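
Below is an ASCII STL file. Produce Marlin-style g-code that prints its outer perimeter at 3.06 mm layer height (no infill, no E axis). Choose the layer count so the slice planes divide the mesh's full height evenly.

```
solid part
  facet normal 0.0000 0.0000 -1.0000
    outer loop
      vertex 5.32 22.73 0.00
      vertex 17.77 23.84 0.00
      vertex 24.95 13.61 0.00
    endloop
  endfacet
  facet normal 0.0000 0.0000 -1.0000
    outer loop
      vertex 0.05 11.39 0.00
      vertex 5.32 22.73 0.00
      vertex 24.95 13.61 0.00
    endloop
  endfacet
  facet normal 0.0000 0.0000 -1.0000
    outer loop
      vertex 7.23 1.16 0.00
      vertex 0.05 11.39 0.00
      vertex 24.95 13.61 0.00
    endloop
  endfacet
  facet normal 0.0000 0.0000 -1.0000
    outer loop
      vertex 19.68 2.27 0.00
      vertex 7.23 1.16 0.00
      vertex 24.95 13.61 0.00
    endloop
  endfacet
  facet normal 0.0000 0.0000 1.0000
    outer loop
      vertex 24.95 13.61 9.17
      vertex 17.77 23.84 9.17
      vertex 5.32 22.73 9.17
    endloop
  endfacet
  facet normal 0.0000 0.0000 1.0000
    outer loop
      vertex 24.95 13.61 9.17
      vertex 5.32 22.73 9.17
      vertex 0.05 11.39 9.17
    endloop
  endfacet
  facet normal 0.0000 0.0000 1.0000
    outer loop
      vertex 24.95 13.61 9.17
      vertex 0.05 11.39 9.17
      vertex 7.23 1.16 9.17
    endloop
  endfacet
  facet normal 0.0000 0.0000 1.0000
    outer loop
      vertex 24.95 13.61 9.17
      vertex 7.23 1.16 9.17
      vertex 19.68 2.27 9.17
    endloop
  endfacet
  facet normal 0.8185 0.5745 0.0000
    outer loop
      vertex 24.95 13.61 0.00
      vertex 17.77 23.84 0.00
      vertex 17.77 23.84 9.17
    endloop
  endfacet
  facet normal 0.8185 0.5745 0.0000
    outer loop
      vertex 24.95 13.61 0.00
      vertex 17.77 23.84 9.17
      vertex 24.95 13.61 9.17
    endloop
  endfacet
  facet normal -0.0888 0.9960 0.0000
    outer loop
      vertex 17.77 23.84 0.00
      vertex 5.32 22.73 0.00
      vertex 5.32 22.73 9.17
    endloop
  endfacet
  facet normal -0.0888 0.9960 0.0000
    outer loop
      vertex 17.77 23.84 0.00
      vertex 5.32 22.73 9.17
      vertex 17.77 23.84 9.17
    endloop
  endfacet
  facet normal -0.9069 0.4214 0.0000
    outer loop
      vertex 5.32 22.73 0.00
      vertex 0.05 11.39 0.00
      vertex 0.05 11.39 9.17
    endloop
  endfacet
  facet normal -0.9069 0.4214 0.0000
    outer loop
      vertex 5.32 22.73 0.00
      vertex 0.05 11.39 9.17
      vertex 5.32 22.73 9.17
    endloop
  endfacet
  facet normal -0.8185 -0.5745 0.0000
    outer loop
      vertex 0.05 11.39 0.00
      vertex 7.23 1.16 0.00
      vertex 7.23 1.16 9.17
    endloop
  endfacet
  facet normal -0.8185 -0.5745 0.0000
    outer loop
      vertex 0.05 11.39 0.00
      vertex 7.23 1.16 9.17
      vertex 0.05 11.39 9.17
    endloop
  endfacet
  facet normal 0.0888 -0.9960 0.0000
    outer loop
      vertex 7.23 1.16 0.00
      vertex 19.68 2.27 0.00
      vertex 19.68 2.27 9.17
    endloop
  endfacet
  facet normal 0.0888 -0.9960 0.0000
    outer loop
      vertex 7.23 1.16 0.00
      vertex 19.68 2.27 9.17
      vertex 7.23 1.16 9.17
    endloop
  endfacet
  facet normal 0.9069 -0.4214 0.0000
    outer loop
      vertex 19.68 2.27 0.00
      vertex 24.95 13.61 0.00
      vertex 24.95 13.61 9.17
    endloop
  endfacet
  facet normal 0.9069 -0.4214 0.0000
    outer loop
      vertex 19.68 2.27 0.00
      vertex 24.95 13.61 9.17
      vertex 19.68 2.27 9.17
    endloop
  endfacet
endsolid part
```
; perimeter-only toolpath
G21 ; units = mm
G90 ; absolute positioning
G28 ; home
; layer 1
G0 Z3.06
G0 X24.95 Y13.61
G1 X17.77 Y23.84
G1 X5.32 Y22.73
G1 X0.05 Y11.39
G1 X7.23 Y1.16
G1 X19.68 Y2.27
G1 X24.95 Y13.61
; layer 2
G0 Z6.11
G0 X24.95 Y13.61
G1 X17.77 Y23.84
G1 X5.32 Y22.73
G1 X0.05 Y11.39
G1 X7.23 Y1.16
G1 X19.68 Y2.27
G1 X24.95 Y13.61
; layer 3
G0 Z9.17
G0 X24.95 Y13.61
G1 X17.77 Y23.84
G1 X5.32 Y22.73
G1 X0.05 Y11.39
G1 X7.23 Y1.16
G1 X19.68 Y2.27
G1 X24.95 Y13.61
M2 ; end

The solid is a regular 6-sided prism (a cylinder approximated with 6 flat sides), circumscribed radius ≈ 12.5 mm, height ≈ 9.17 mm. Slicing at Δz = 3.06 mm — 3 equal slices spanning the solid's height, so layer i sits at z = i·h/3 — gives 3 non-empty perimeters. Each is a 6-segment closed polygon; G0 lifts to the layer z and rapids to the start vertex, then G1 traces the edges.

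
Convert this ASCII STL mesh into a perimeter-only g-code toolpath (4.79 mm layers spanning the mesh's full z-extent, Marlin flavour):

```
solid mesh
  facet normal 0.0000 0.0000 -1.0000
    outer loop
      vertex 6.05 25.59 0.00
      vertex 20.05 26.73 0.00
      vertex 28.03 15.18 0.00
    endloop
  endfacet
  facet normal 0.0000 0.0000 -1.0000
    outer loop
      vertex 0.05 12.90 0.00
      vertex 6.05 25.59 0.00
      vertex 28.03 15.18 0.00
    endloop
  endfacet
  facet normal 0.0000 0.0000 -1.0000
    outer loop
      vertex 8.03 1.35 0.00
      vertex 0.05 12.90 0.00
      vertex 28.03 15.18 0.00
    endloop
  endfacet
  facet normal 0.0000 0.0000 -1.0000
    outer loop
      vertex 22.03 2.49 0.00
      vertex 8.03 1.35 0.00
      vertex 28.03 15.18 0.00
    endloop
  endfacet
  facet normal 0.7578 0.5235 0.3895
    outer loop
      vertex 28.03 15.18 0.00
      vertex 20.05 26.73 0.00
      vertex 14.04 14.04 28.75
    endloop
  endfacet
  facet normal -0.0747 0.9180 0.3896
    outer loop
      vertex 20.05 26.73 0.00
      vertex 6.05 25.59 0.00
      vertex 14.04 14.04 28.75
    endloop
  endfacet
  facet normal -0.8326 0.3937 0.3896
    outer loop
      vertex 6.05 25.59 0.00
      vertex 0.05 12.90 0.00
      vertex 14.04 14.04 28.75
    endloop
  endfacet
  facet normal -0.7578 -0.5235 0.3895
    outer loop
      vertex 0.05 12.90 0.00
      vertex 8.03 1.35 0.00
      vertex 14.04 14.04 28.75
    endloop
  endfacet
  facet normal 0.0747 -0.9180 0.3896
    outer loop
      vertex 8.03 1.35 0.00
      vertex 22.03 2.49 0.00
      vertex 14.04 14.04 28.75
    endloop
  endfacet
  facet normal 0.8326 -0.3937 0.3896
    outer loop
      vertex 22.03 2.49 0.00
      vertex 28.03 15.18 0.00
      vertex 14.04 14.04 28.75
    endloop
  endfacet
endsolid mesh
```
; perimeter-only toolpath
G21 ; units = mm
G90 ; absolute positioning
G28 ; home
; layer 1
G0 Z4.79
G0 X25.70 Y14.99
G1 X19.05 Y24.61
G1 X7.38 Y23.66
G1 X2.38 Y13.09
G1 X9.03 Y3.47
G1 X20.70 Y4.42
G1 X25.70 Y14.99
; layer 2
G0 Z9.58
G0 X23.37 Y14.80
G1 X18.05 Y22.50
G1 X8.71 Y21.74
G1 X4.71 Y13.28
G1 X10.03 Y5.58
G1 X19.37 Y6.34
G1 X23.37 Y14.80
; layer 3
G0 Z14.38
G0 X21.04 Y14.61
G1 X17.05 Y20.38
G1 X10.04 Y19.81
G1 X7.04 Y13.47
G1 X11.04 Y7.69
G1 X18.04 Y8.27
G1 X21.04 Y14.61
; layer 4
G0 Z19.17
G0 X18.70 Y14.42
G1 X16.04 Y18.27
G1 X11.38 Y17.89
G1 X9.38 Y13.66
G1 X12.04 Y9.81
G1 X16.70 Y10.19
G1 X18.70 Y14.42
; layer 5
G0 Z23.96
G0 X16.37 Y14.23
G1 X15.04 Y16.15
G1 X12.71 Y15.96
G1 X11.71 Y13.85
G1 X13.04 Y11.92
G1 X15.37 Y12.11
G1 X16.37 Y14.23
M2 ; end

The solid is a regular 6-sided pyramid, base circumscribed radius ≈ 14 mm, apex at z ≈ 28.8 mm. Slicing at Δz = 4.79 mm — 6 equal slices spanning the solid's height, so layer i sits at z = i·h/6 — gives 5 non-empty perimeters. Each is a 6-segment closed polygon; G0 lifts to the layer z and rapids to the start vertex, then G1 traces the edges. The cross-section shrinks linearly with z (the slice at the apex is degenerate and omitted).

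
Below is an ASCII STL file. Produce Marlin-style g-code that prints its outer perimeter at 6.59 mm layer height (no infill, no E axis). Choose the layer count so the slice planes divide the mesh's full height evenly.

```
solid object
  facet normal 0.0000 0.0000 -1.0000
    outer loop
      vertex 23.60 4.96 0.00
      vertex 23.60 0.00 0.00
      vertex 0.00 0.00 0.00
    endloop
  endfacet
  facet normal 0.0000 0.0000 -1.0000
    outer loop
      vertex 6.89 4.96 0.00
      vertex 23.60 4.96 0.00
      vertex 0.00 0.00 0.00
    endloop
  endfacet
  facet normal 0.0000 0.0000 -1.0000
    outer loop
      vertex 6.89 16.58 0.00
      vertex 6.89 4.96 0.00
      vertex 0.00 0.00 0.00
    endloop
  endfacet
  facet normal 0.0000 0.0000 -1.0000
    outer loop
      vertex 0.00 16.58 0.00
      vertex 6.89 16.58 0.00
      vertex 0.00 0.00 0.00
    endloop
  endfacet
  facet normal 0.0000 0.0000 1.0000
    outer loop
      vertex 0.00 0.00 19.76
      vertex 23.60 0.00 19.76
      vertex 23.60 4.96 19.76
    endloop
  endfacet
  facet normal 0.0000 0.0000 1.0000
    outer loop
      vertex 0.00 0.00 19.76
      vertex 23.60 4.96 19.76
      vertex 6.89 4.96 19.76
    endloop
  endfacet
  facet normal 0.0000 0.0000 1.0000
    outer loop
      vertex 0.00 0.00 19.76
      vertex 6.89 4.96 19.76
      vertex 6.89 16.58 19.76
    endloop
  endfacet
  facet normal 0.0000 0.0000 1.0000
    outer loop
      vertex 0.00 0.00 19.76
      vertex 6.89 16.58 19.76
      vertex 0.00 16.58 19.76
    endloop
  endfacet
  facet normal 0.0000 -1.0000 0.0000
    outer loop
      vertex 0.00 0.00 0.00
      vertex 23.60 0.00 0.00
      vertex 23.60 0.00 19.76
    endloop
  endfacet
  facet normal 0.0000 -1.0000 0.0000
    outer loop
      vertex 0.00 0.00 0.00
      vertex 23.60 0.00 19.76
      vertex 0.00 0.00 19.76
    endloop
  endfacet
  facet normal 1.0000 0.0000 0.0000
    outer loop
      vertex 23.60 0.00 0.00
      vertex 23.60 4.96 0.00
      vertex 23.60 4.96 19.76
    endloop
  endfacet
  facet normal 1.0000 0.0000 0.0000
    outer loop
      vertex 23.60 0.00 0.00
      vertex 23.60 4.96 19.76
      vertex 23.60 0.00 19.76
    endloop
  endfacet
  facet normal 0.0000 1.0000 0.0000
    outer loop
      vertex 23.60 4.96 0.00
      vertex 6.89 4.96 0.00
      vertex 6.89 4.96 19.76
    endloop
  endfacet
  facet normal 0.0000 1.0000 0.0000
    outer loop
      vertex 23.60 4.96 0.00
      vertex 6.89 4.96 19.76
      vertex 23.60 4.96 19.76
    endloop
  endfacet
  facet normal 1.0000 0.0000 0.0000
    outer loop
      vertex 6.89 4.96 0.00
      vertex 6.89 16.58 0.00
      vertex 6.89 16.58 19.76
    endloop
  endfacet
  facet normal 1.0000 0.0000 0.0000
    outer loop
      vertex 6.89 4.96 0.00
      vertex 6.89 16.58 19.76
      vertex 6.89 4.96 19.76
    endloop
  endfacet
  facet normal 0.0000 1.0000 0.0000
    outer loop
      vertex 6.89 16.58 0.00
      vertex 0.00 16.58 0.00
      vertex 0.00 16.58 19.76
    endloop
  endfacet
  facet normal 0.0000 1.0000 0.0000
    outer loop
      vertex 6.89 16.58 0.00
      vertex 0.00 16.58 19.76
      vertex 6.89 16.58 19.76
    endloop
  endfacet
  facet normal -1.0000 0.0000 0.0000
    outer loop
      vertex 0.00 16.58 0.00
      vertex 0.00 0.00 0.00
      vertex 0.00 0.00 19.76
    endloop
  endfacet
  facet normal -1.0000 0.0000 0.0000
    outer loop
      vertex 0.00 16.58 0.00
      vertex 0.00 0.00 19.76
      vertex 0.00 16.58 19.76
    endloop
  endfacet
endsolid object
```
; perimeter-only toolpath
G21 ; units = mm
G90 ; absolute positioning
G28 ; home
; layer 1
G0 Z6.59
G0 X0.00 Y0.00
G1 X23.60 Y0.00
G1 X23.60 Y4.96
G1 X6.89 Y4.96
G1 X6.89 Y16.58
G1 X0.00 Y16.58
G1 X0.00 Y0.00
; layer 2
G0 Z13.17
G0 X0.00 Y0.00
G1 X23.60 Y0.00
G1 X23.60 Y4.96
G1 X6.89 Y4.96
G1 X6.89 Y16.58
G1 X0.00 Y16.58
G1 X0.00 Y0.00
; layer 3
G0 Z19.76
G0 X0.00 Y0.00
G1 X23.60 Y0.00
G1 X23.60 Y4.96
G1 X6.89 Y4.96
G1 X6.89 Y16.58
G1 X0.00 Y16.58
G1 X0.00 Y0.00
M2 ; end

The solid is an L-shaped prism: outer 23.6 × 16.6 mm, arm thicknesses ≈ 4.96 mm (horizontal) and 6.89 mm (vertical), extruded 19.8 mm in z. Slicing at Δz = 6.59 mm — 3 equal slices spanning the solid's height, so layer i sits at z = i·h/3 — gives 3 non-empty perimeters. Each is a 6-segment closed polygon; G0 lifts to the layer z and rapids to the start vertex, then G1 traces the edges.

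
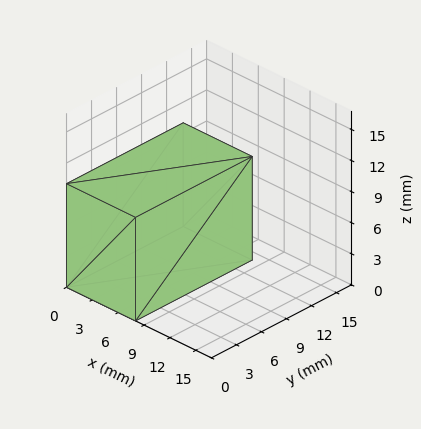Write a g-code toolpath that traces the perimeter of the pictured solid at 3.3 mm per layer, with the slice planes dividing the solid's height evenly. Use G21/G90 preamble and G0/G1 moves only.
Reading the render: the shape is a rectangular box, roughly 8 × 14 mm footprint and 10 mm tall (dimensions read to the nearest mm from the axis ticks). For the g-code, the solid's height is divided into equal slices at the stated Δz and each level perimeter traced with G1 moves after a G0 lift.

; perimeter-only toolpath
G21 ; units = mm
G90 ; absolute positioning
G28 ; home
; layer 1
G0 Z3.3
G0 X0.0 Y0.0
G1 X8.0 Y0.0
G1 X8.0 Y14.0
G1 X0.0 Y14.0
G1 X0.0 Y0.0
; layer 2
G0 Z6.7
G0 X0.0 Y0.0
G1 X8.0 Y0.0
G1 X8.0 Y14.0
G1 X0.0 Y14.0
G1 X0.0 Y0.0
; layer 3
G0 Z10.0
G0 X0.0 Y0.0
G1 X8.0 Y0.0
G1 X8.0 Y14.0
G1 X0.0 Y14.0
G1 X0.0 Y0.0
M2 ; end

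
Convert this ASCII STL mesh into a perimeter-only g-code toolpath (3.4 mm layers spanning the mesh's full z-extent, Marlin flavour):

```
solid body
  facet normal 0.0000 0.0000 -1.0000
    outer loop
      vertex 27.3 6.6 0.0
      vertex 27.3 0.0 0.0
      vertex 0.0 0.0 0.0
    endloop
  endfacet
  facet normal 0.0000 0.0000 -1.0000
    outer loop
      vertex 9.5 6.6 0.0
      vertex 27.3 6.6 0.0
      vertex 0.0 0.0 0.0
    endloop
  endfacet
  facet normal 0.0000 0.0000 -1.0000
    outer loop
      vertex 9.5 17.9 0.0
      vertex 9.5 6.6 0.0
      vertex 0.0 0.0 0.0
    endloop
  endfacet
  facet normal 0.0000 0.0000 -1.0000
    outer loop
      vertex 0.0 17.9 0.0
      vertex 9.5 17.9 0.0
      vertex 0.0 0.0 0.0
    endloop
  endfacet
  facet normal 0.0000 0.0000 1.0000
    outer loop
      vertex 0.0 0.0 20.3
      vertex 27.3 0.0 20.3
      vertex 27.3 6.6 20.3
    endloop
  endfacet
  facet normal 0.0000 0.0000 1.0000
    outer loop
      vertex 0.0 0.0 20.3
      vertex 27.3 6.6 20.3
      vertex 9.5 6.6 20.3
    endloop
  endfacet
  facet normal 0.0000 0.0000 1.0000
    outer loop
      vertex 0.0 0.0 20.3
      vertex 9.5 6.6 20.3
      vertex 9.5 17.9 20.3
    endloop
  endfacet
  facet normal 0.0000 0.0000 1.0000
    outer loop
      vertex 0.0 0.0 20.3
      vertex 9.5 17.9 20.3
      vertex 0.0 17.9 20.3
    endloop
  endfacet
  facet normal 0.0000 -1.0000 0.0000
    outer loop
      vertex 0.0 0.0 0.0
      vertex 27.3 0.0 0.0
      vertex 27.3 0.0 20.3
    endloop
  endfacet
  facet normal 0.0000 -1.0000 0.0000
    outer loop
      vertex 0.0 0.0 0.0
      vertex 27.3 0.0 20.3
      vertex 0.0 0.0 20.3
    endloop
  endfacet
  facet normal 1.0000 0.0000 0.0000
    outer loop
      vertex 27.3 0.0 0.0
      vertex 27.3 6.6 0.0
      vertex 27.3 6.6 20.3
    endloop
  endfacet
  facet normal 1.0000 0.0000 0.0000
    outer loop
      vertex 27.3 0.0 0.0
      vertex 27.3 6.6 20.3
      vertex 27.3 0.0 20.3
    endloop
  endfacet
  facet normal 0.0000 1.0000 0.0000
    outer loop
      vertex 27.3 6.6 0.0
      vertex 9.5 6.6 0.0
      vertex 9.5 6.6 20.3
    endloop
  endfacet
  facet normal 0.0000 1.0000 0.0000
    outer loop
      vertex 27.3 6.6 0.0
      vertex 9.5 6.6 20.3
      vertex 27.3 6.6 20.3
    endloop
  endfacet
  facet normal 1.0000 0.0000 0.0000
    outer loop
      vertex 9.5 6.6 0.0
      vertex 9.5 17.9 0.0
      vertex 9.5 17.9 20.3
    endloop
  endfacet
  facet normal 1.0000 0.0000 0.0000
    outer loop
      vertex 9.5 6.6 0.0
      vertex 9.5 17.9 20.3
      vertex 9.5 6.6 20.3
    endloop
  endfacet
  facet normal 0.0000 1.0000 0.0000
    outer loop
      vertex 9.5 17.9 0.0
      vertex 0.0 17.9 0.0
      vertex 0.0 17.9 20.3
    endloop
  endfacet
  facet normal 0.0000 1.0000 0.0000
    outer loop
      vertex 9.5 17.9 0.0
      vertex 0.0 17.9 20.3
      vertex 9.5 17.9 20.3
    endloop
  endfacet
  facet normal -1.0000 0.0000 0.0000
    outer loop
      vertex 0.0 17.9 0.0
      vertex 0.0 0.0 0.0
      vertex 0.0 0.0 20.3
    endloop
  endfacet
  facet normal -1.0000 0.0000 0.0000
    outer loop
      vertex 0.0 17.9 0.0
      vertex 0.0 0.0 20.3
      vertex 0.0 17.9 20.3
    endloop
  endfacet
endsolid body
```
; perimeter-only toolpath
G21 ; units = mm
G90 ; absolute positioning
G28 ; home
; layer 1
G0 Z3.4
G0 X0.0 Y0.0
G1 X27.3 Y0.0
G1 X27.3 Y6.6
G1 X9.5 Y6.6
G1 X9.5 Y17.9
G1 X0.0 Y17.9
G1 X0.0 Y0.0
; layer 2
G0 Z6.8
G0 X0.0 Y0.0
G1 X27.3 Y0.0
G1 X27.3 Y6.6
G1 X9.5 Y6.6
G1 X9.5 Y17.9
G1 X0.0 Y17.9
G1 X0.0 Y0.0
; layer 3
G0 Z10.2
G0 X0.0 Y0.0
G1 X27.3 Y0.0
G1 X27.3 Y6.6
G1 X9.5 Y6.6
G1 X9.5 Y17.9
G1 X0.0 Y17.9
G1 X0.0 Y0.0
; layer 4
G0 Z13.5
G0 X0.0 Y0.0
G1 X27.3 Y0.0
G1 X27.3 Y6.6
G1 X9.5 Y6.6
G1 X9.5 Y17.9
G1 X0.0 Y17.9
G1 X0.0 Y0.0
; layer 5
G0 Z16.9
G0 X0.0 Y0.0
G1 X27.3 Y0.0
G1 X27.3 Y6.6
G1 X9.5 Y6.6
G1 X9.5 Y17.9
G1 X0.0 Y17.9
G1 X0.0 Y0.0
; layer 6
G0 Z20.3
G0 X0.0 Y0.0
G1 X27.3 Y0.0
G1 X27.3 Y6.6
G1 X9.5 Y6.6
G1 X9.5 Y17.9
G1 X0.0 Y17.9
G1 X0.0 Y0.0
M2 ; end

The solid is an L-shaped prism: outer 27.3 × 17.9 mm, arm thicknesses ≈ 6.6 mm (horizontal) and 9.5 mm (vertical), extruded 20.3 mm in z. Slicing at Δz = 3.4 mm — 6 equal slices spanning the solid's height, so layer i sits at z = i·h/6 — gives 6 non-empty perimeters. Each is a 6-segment closed polygon; G0 lifts to the layer z and rapids to the start vertex, then G1 traces the edges.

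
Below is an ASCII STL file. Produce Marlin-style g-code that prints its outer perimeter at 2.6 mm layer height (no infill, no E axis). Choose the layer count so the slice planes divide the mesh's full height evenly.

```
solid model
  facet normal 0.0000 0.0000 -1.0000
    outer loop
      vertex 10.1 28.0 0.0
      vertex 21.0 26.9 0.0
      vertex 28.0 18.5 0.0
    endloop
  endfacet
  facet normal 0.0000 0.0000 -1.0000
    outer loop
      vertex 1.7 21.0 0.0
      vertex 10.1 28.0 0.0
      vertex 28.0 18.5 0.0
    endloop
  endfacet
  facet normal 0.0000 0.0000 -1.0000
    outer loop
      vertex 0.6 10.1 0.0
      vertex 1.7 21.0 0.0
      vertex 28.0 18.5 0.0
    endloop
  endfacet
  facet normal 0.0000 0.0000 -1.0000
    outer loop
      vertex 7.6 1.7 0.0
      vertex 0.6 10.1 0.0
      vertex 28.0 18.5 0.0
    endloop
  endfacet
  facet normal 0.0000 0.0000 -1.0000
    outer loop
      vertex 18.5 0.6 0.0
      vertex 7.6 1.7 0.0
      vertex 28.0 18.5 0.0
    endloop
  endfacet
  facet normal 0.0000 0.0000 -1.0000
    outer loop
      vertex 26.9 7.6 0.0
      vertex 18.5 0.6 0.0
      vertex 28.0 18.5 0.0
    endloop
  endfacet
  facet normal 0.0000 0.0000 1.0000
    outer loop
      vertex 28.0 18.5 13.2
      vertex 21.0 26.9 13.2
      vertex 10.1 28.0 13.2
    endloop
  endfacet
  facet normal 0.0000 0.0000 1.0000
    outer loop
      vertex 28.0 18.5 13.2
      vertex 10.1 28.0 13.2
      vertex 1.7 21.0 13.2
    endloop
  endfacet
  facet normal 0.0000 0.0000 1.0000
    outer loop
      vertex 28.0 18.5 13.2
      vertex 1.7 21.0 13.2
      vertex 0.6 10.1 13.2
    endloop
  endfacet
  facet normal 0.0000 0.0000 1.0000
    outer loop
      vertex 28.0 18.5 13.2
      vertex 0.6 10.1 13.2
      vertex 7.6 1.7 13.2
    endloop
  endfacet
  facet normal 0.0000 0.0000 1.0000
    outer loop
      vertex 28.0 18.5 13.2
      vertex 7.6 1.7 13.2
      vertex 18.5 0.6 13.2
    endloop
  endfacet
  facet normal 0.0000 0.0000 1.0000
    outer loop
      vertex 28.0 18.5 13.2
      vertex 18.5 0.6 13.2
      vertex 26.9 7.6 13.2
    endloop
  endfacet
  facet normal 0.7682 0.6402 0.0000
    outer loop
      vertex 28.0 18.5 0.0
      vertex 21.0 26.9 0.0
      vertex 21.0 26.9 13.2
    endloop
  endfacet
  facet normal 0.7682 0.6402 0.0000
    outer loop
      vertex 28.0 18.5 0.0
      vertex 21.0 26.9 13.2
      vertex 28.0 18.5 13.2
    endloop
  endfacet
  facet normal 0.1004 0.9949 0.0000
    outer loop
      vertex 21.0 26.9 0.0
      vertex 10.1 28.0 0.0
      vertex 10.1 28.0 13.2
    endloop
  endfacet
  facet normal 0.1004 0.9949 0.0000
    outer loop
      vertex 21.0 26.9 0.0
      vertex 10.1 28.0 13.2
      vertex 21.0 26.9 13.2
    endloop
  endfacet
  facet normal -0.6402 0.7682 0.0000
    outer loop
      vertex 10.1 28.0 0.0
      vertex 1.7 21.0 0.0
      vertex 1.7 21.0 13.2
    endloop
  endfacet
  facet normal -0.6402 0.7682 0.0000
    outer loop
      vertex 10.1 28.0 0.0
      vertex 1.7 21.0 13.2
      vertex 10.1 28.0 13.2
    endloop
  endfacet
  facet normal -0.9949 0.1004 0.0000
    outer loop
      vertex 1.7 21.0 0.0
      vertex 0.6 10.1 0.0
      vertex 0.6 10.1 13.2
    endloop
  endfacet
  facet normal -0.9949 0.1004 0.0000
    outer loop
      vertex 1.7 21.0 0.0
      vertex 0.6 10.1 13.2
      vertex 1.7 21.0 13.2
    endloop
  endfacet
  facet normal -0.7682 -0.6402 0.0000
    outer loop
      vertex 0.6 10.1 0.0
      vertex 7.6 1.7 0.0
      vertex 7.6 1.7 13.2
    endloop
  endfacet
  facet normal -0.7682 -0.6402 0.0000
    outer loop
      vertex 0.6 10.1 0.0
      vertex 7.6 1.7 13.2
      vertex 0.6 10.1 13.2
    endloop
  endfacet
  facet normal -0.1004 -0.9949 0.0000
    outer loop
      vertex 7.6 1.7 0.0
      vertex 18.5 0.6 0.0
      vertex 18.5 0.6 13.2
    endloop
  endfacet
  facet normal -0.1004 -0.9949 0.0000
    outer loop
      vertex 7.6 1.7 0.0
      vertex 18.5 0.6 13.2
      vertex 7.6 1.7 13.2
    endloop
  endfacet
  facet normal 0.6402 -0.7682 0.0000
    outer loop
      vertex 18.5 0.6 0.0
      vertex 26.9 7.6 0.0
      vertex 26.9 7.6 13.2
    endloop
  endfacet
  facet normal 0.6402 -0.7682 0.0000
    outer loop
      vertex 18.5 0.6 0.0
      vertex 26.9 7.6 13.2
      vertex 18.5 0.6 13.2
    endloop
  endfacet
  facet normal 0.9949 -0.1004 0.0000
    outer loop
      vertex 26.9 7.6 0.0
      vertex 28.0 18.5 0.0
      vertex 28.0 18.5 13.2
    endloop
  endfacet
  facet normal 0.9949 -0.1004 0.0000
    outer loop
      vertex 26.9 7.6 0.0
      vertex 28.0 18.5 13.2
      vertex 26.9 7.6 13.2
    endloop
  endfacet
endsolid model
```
; perimeter-only toolpath
G21 ; units = mm
G90 ; absolute positioning
G28 ; home
; layer 1
G0 Z2.6
G0 X28.0 Y18.5
G1 X21.0 Y26.9
G1 X10.1 Y28.0
G1 X1.7 Y21.0
G1 X0.6 Y10.1
G1 X7.6 Y1.7
G1 X18.5 Y0.6
G1 X26.9 Y7.6
G1 X28.0 Y18.5
; layer 2
G0 Z5.3
G0 X28.0 Y18.5
G1 X21.0 Y26.9
G1 X10.1 Y28.0
G1 X1.7 Y21.0
G1 X0.6 Y10.1
G1 X7.6 Y1.7
G1 X18.5 Y0.6
G1 X26.9 Y7.6
G1 X28.0 Y18.5
; layer 3
G0 Z7.9
G0 X28.0 Y18.5
G1 X21.0 Y26.9
G1 X10.1 Y28.0
G1 X1.7 Y21.0
G1 X0.6 Y10.1
G1 X7.6 Y1.7
G1 X18.5 Y0.6
G1 X26.9 Y7.6
G1 X28.0 Y18.5
; layer 4
G0 Z10.6
G0 X28.0 Y18.5
G1 X21.0 Y26.9
G1 X10.1 Y28.0
G1 X1.7 Y21.0
G1 X0.6 Y10.1
G1 X7.6 Y1.7
G1 X18.5 Y0.6
G1 X26.9 Y7.6
G1 X28.0 Y18.5
; layer 5
G0 Z13.2
G0 X28.0 Y18.5
G1 X21.0 Y26.9
G1 X10.1 Y28.0
G1 X1.7 Y21.0
G1 X0.6 Y10.1
G1 X7.6 Y1.7
G1 X18.5 Y0.6
G1 X26.9 Y7.6
G1 X28.0 Y18.5
M2 ; end

The solid is a regular 8-sided prism (a cylinder approximated with 8 flat sides), circumscribed radius ≈ 14.3 mm, height ≈ 13.2 mm. Slicing at Δz = 2.6 mm — 5 equal slices spanning the solid's height, so layer i sits at z = i·h/5 — gives 5 non-empty perimeters. Each is a 8-segment closed polygon; G0 lifts to the layer z and rapids to the start vertex, then G1 traces the edges.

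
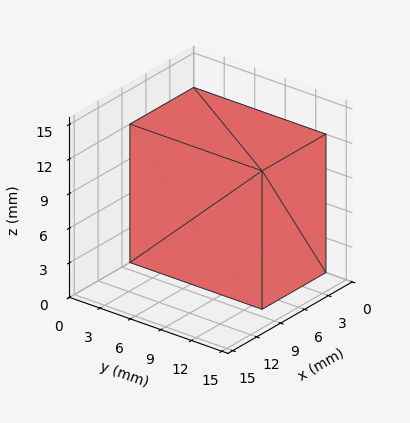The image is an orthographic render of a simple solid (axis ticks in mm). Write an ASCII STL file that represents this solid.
Reading the render: the shape is a rectangular box, roughly 8 × 13 mm footprint and 12 mm tall (dimensions read to the nearest mm from the axis ticks). For the STL, each face is triangulated and given an outward normal.

solid part
  facet normal 0.0000 0.0000 -1.0000
    outer loop
      vertex 8.000 13.000 0.000
      vertex 8.000 0.000 0.000
      vertex 0.000 0.000 0.000
    endloop
  endfacet
  facet normal 0.0000 0.0000 -1.0000
    outer loop
      vertex 0.000 13.000 0.000
      vertex 8.000 13.000 0.000
      vertex 0.000 0.000 0.000
    endloop
  endfacet
  facet normal 0.0000 0.0000 1.0000
    outer loop
      vertex 0.000 0.000 12.000
      vertex 8.000 0.000 12.000
      vertex 8.000 13.000 12.000
    endloop
  endfacet
  facet normal 0.0000 0.0000 1.0000
    outer loop
      vertex 0.000 0.000 12.000
      vertex 8.000 13.000 12.000
      vertex 0.000 13.000 12.000
    endloop
  endfacet
  facet normal 0.0000 -1.0000 0.0000
    outer loop
      vertex 0.000 0.000 0.000
      vertex 8.000 0.000 0.000
      vertex 8.000 0.000 12.000
    endloop
  endfacet
  facet normal 0.0000 -1.0000 0.0000
    outer loop
      vertex 0.000 0.000 0.000
      vertex 8.000 0.000 12.000
      vertex 0.000 0.000 12.000
    endloop
  endfacet
  facet normal 0.0000 1.0000 0.0000
    outer loop
      vertex 8.000 13.000 12.000
      vertex 8.000 13.000 0.000
      vertex 0.000 13.000 0.000
    endloop
  endfacet
  facet normal 0.0000 1.0000 0.0000
    outer loop
      vertex 0.000 13.000 12.000
      vertex 8.000 13.000 12.000
      vertex 0.000 13.000 0.000
    endloop
  endfacet
  facet normal -1.0000 0.0000 0.0000
    outer loop
      vertex 0.000 13.000 12.000
      vertex 0.000 13.000 0.000
      vertex 0.000 0.000 0.000
    endloop
  endfacet
  facet normal -1.0000 0.0000 0.0000
    outer loop
      vertex 0.000 0.000 12.000
      vertex 0.000 13.000 12.000
      vertex 0.000 0.000 0.000
    endloop
  endfacet
  facet normal 1.0000 0.0000 0.0000
    outer loop
      vertex 8.000 0.000 0.000
      vertex 8.000 13.000 0.000
      vertex 8.000 13.000 12.000
    endloop
  endfacet
  facet normal 1.0000 0.0000 0.0000
    outer loop
      vertex 8.000 0.000 0.000
      vertex 8.000 13.000 12.000
      vertex 8.000 0.000 12.000
    endloop
  endfacet
endsolid part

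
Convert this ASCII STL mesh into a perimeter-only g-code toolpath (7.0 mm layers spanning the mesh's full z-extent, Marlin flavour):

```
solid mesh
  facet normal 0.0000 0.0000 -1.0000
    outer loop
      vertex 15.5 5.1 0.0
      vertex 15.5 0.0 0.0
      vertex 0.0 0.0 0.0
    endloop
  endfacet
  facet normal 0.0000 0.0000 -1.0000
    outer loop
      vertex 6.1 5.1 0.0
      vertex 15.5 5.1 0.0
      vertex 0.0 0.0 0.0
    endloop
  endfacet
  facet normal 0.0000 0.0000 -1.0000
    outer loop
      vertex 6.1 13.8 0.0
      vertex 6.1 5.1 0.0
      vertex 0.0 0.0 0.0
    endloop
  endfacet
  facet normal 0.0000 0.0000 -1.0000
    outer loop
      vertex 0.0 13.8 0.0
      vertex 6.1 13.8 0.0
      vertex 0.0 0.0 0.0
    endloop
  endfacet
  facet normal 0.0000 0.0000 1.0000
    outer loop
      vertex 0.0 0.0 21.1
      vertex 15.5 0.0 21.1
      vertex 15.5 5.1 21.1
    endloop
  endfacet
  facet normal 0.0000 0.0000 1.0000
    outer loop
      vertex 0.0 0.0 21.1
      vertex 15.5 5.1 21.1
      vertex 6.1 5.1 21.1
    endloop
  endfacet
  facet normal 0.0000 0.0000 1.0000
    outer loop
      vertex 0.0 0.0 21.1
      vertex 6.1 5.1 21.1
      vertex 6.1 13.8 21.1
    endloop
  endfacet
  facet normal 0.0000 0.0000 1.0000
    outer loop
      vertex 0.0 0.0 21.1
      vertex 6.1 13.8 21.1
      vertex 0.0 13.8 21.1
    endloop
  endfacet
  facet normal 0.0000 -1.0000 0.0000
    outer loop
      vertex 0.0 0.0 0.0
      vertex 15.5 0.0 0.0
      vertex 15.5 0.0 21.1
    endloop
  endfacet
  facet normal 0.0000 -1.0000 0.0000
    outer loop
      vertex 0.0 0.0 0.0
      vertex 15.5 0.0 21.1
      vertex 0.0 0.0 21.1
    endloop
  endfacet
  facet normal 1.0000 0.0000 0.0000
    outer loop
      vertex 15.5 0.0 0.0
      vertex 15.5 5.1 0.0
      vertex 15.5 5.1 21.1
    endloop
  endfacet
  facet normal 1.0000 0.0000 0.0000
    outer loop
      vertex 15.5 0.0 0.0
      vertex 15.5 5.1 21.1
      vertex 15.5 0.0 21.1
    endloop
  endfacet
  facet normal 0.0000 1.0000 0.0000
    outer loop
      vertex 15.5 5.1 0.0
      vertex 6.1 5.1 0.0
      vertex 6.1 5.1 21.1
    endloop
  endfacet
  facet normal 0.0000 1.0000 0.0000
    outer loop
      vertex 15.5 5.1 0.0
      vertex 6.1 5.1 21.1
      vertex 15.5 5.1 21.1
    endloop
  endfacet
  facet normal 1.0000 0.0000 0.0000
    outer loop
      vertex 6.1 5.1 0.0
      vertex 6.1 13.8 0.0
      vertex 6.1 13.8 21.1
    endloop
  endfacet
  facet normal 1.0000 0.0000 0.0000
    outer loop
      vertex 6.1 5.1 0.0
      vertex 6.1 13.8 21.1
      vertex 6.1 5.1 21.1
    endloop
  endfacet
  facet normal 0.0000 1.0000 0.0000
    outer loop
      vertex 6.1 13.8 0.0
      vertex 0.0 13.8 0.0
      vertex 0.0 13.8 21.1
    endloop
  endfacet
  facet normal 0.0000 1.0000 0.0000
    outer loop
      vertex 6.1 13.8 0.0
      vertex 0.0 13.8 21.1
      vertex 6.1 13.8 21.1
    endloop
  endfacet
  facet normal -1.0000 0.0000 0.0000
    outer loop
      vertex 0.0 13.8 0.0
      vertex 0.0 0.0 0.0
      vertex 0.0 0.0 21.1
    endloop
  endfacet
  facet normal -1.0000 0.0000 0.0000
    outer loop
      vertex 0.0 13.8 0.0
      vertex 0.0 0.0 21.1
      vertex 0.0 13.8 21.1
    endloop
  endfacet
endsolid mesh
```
; perimeter-only toolpath
G21 ; units = mm
G90 ; absolute positioning
G28 ; home
; layer 1
G0 Z7.0
G0 X0.0 Y0.0
G1 X15.5 Y0.0
G1 X15.5 Y5.1
G1 X6.1 Y5.1
G1 X6.1 Y13.8
G1 X0.0 Y13.8
G1 X0.0 Y0.0
; layer 2
G0 Z14.1
G0 X0.0 Y0.0
G1 X15.5 Y0.0
G1 X15.5 Y5.1
G1 X6.1 Y5.1
G1 X6.1 Y13.8
G1 X0.0 Y13.8
G1 X0.0 Y0.0
; layer 3
G0 Z21.1
G0 X0.0 Y0.0
G1 X15.5 Y0.0
G1 X15.5 Y5.1
G1 X6.1 Y5.1
G1 X6.1 Y13.8
G1 X0.0 Y13.8
G1 X0.0 Y0.0
M2 ; end

The solid is an L-shaped prism: outer 15.5 × 13.8 mm, arm thicknesses ≈ 5.1 mm (horizontal) and 6.1 mm (vertical), extruded 21.1 mm in z. Slicing at Δz = 7.0 mm — 3 equal slices spanning the solid's height, so layer i sits at z = i·h/3 — gives 3 non-empty perimeters. Each is a 6-segment closed polygon; G0 lifts to the layer z and rapids to the start vertex, then G1 traces the edges.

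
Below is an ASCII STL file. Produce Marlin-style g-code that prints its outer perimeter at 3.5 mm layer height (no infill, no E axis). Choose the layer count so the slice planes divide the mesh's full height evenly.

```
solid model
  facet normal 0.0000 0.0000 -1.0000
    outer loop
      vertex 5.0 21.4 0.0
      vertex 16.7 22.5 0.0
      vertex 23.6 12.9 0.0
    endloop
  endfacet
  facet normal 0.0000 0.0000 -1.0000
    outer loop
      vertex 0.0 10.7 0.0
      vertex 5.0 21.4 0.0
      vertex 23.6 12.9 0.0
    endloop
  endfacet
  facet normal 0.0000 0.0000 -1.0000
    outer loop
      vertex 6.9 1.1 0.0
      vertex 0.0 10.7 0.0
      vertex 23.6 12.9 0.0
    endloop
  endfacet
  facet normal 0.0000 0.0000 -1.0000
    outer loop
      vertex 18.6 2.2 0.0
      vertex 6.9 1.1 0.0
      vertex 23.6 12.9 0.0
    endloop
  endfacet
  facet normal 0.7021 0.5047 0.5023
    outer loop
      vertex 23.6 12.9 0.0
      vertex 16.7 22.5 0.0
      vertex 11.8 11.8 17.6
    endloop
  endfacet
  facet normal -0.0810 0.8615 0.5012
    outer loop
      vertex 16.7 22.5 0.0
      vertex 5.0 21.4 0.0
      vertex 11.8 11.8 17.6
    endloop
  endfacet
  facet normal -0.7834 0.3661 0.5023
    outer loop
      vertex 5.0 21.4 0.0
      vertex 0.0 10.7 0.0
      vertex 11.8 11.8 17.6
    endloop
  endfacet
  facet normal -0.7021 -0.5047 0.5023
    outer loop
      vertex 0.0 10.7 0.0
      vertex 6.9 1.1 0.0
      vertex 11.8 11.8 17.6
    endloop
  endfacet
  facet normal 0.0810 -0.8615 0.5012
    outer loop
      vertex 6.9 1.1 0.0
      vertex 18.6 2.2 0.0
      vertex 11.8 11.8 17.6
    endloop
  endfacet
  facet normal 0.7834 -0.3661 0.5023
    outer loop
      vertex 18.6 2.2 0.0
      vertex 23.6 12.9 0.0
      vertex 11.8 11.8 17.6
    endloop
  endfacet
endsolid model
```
; perimeter-only toolpath
G21 ; units = mm
G90 ; absolute positioning
G28 ; home
; layer 1
G0 Z3.5
G0 X21.2 Y12.7
G1 X15.7 Y20.4
G1 X6.4 Y19.5
G1 X2.4 Y10.9
G1 X7.9 Y3.2
G1 X17.2 Y4.1
G1 X21.2 Y12.7
; layer 2
G0 Z7.0
G0 X18.9 Y12.5
G1 X14.7 Y18.2
G1 X7.7 Y17.6
G1 X4.7 Y11.1
G1 X8.9 Y5.4
G1 X15.9 Y6.0
G1 X18.9 Y12.5
; layer 3
G0 Z10.6
G0 X16.5 Y12.2
G1 X13.8 Y16.1
G1 X9.1 Y15.6
G1 X7.1 Y11.4
G1 X9.8 Y7.5
G1 X14.5 Y8.0
G1 X16.5 Y12.2
; layer 4
G0 Z14.1
G0 X14.2 Y12.0
G1 X12.8 Y13.9
G1 X10.4 Y13.7
G1 X9.4 Y11.6
G1 X10.8 Y9.7
G1 X13.2 Y9.9
G1 X14.2 Y12.0
M2 ; end

The solid is a regular 6-sided pyramid, base circumscribed radius ≈ 11.8 mm, apex at z ≈ 17.6 mm. Slicing at Δz = 3.5 mm — 5 equal slices spanning the solid's height, so layer i sits at z = i·h/5 — gives 4 non-empty perimeters. Each is a 6-segment closed polygon; G0 lifts to the layer z and rapids to the start vertex, then G1 traces the edges. The cross-section shrinks linearly with z (the slice at the apex is degenerate and omitted).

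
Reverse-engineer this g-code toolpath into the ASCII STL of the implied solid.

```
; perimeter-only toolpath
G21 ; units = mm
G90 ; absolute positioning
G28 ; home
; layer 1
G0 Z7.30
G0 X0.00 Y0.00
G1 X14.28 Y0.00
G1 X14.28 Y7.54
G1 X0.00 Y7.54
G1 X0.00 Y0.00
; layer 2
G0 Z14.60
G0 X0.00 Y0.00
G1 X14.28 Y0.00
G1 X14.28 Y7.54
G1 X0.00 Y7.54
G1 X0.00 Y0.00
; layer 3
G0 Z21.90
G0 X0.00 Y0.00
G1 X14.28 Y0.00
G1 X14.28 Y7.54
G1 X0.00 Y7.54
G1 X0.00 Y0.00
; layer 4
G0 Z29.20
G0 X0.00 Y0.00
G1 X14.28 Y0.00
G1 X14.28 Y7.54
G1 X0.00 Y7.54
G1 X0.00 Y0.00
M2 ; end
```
solid part
  facet normal 0.0000 0.0000 -1.0000
    outer loop
      vertex 14.28 7.54 0.00
      vertex 14.28 0.00 0.00
      vertex 0.00 0.00 0.00
    endloop
  endfacet
  facet normal 0.0000 0.0000 -1.0000
    outer loop
      vertex 0.00 7.54 0.00
      vertex 14.28 7.54 0.00
      vertex 0.00 0.00 0.00
    endloop
  endfacet
  facet normal 0.0000 0.0000 1.0000
    outer loop
      vertex 0.00 0.00 29.20
      vertex 14.28 0.00 29.20
      vertex 14.28 7.54 29.20
    endloop
  endfacet
  facet normal 0.0000 0.0000 1.0000
    outer loop
      vertex 0.00 0.00 29.20
      vertex 14.28 7.54 29.20
      vertex 0.00 7.54 29.20
    endloop
  endfacet
  facet normal 0.0000 -1.0000 0.0000
    outer loop
      vertex 0.00 0.00 0.00
      vertex 14.28 0.00 0.00
      vertex 14.28 0.00 29.20
    endloop
  endfacet
  facet normal 0.0000 -1.0000 0.0000
    outer loop
      vertex 0.00 0.00 0.00
      vertex 14.28 0.00 29.20
      vertex 0.00 0.00 29.20
    endloop
  endfacet
  facet normal 0.0000 1.0000 0.0000
    outer loop
      vertex 14.28 7.54 29.20
      vertex 14.28 7.54 0.00
      vertex 0.00 7.54 0.00
    endloop
  endfacet
  facet normal 0.0000 1.0000 0.0000
    outer loop
      vertex 0.00 7.54 29.20
      vertex 14.28 7.54 29.20
      vertex 0.00 7.54 0.00
    endloop
  endfacet
  facet normal -1.0000 0.0000 0.0000
    outer loop
      vertex 0.00 7.54 29.20
      vertex 0.00 7.54 0.00
      vertex 0.00 0.00 0.00
    endloop
  endfacet
  facet normal -1.0000 0.0000 0.0000
    outer loop
      vertex 0.00 0.00 29.20
      vertex 0.00 7.54 29.20
      vertex 0.00 0.00 0.00
    endloop
  endfacet
  facet normal 1.0000 0.0000 0.0000
    outer loop
      vertex 14.28 0.00 0.00
      vertex 14.28 7.54 0.00
      vertex 14.28 7.54 29.20
    endloop
  endfacet
  facet normal 1.0000 0.0000 0.0000
    outer loop
      vertex 14.28 0.00 0.00
      vertex 14.28 7.54 29.20
      vertex 14.28 0.00 29.20
    endloop
  endfacet
endsolid part

The G0 Z moves step by Δz≈7.30 mm. Every layer's G1 loop is the same polygon, so the solid is a straight extrusion of it from z=0 to z≈29.2. Closing with flat bottom and top caps and triangulating gives 12 facets — a rectangular box, roughly 14.3 × 7.54 mm footprint and 29.2 mm tall.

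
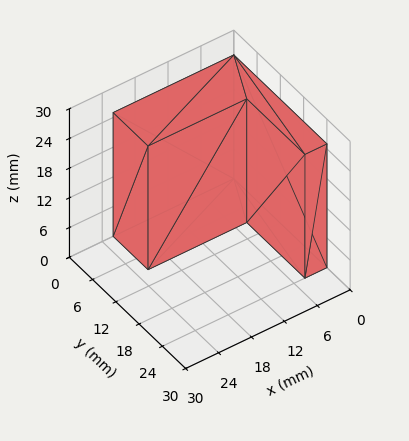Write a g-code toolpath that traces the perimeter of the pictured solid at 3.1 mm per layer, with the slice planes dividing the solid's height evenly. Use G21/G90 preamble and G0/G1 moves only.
Reading the render: the shape is an L-shaped prism: outer 22 × 24 mm, arm thicknesses ≈ 9 mm (horizontal) and 4 mm (vertical), extruded 25 mm in z (dimensions read to the nearest mm from the axis ticks). For the g-code, the solid's height is divided into equal slices at the stated Δz and each level perimeter traced with G1 moves after a G0 lift.

; perimeter-only toolpath
G21 ; units = mm
G90 ; absolute positioning
G28 ; home
; layer 1
G0 Z3.1
G0 X0.0 Y0.0
G1 X22.0 Y0.0
G1 X22.0 Y9.0
G1 X4.0 Y9.0
G1 X4.0 Y24.0
G1 X0.0 Y24.0
G1 X0.0 Y0.0
; layer 2
G0 Z6.2
G0 X0.0 Y0.0
G1 X22.0 Y0.0
G1 X22.0 Y9.0
G1 X4.0 Y9.0
G1 X4.0 Y24.0
G1 X0.0 Y24.0
G1 X0.0 Y0.0
; layer 3
G0 Z9.4
G0 X0.0 Y0.0
G1 X22.0 Y0.0
G1 X22.0 Y9.0
G1 X4.0 Y9.0
G1 X4.0 Y24.0
G1 X0.0 Y24.0
G1 X0.0 Y0.0
; layer 4
G0 Z12.5
G0 X0.0 Y0.0
G1 X22.0 Y0.0
G1 X22.0 Y9.0
G1 X4.0 Y9.0
G1 X4.0 Y24.0
G1 X0.0 Y24.0
G1 X0.0 Y0.0
; layer 5
G0 Z15.6
G0 X0.0 Y0.0
G1 X22.0 Y0.0
G1 X22.0 Y9.0
G1 X4.0 Y9.0
G1 X4.0 Y24.0
G1 X0.0 Y24.0
G1 X0.0 Y0.0
; layer 6
G0 Z18.8
G0 X0.0 Y0.0
G1 X22.0 Y0.0
G1 X22.0 Y9.0
G1 X4.0 Y9.0
G1 X4.0 Y24.0
G1 X0.0 Y24.0
G1 X0.0 Y0.0
; layer 7
G0 Z21.9
G0 X0.0 Y0.0
G1 X22.0 Y0.0
G1 X22.0 Y9.0
G1 X4.0 Y9.0
G1 X4.0 Y24.0
G1 X0.0 Y24.0
G1 X0.0 Y0.0
; layer 8
G0 Z25.0
G0 X0.0 Y0.0
G1 X22.0 Y0.0
G1 X22.0 Y9.0
G1 X4.0 Y9.0
G1 X4.0 Y24.0
G1 X0.0 Y24.0
G1 X0.0 Y0.0
M2 ; end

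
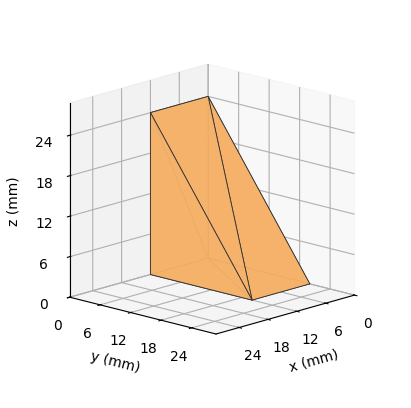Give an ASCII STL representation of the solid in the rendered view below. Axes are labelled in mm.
Reading the render: the shape is a wedge (ramp): 12 × 20 mm base, rising to 24 mm along the y=0 edge and sloping linearly to z=0 at y=20 (dimensions read to the nearest mm from the axis ticks). For the STL, each face is triangulated and given an outward normal.

solid part
  facet normal 0.0000 0.0000 -1.0000
    outer loop
      vertex 12.00 20.00 0.00
      vertex 12.00 0.00 0.00
      vertex 0.00 0.00 0.00
    endloop
  endfacet
  facet normal 0.0000 0.0000 -1.0000
    outer loop
      vertex 0.00 20.00 0.00
      vertex 12.00 20.00 0.00
      vertex 0.00 0.00 0.00
    endloop
  endfacet
  facet normal 0.0000 -1.0000 0.0000
    outer loop
      vertex 0.00 0.00 0.00
      vertex 12.00 0.00 0.00
      vertex 12.00 0.00 24.00
    endloop
  endfacet
  facet normal 0.0000 -1.0000 0.0000
    outer loop
      vertex 0.00 0.00 0.00
      vertex 12.00 0.00 24.00
      vertex 0.00 0.00 24.00
    endloop
  endfacet
  facet normal 0.0000 0.7682 0.6402
    outer loop
      vertex 0.00 0.00 24.00
      vertex 12.00 0.00 24.00
      vertex 12.00 20.00 0.00
    endloop
  endfacet
  facet normal 0.0000 0.7682 0.6402
    outer loop
      vertex 0.00 0.00 24.00
      vertex 12.00 20.00 0.00
      vertex 0.00 20.00 0.00
    endloop
  endfacet
  facet normal -1.0000 0.0000 0.0000
    outer loop
      vertex 0.00 0.00 24.00
      vertex 0.00 20.00 0.00
      vertex 0.00 0.00 0.00
    endloop
  endfacet
  facet normal 1.0000 0.0000 0.0000
    outer loop
      vertex 12.00 0.00 0.00
      vertex 12.00 20.00 0.00
      vertex 12.00 0.00 24.00
    endloop
  endfacet
endsolid part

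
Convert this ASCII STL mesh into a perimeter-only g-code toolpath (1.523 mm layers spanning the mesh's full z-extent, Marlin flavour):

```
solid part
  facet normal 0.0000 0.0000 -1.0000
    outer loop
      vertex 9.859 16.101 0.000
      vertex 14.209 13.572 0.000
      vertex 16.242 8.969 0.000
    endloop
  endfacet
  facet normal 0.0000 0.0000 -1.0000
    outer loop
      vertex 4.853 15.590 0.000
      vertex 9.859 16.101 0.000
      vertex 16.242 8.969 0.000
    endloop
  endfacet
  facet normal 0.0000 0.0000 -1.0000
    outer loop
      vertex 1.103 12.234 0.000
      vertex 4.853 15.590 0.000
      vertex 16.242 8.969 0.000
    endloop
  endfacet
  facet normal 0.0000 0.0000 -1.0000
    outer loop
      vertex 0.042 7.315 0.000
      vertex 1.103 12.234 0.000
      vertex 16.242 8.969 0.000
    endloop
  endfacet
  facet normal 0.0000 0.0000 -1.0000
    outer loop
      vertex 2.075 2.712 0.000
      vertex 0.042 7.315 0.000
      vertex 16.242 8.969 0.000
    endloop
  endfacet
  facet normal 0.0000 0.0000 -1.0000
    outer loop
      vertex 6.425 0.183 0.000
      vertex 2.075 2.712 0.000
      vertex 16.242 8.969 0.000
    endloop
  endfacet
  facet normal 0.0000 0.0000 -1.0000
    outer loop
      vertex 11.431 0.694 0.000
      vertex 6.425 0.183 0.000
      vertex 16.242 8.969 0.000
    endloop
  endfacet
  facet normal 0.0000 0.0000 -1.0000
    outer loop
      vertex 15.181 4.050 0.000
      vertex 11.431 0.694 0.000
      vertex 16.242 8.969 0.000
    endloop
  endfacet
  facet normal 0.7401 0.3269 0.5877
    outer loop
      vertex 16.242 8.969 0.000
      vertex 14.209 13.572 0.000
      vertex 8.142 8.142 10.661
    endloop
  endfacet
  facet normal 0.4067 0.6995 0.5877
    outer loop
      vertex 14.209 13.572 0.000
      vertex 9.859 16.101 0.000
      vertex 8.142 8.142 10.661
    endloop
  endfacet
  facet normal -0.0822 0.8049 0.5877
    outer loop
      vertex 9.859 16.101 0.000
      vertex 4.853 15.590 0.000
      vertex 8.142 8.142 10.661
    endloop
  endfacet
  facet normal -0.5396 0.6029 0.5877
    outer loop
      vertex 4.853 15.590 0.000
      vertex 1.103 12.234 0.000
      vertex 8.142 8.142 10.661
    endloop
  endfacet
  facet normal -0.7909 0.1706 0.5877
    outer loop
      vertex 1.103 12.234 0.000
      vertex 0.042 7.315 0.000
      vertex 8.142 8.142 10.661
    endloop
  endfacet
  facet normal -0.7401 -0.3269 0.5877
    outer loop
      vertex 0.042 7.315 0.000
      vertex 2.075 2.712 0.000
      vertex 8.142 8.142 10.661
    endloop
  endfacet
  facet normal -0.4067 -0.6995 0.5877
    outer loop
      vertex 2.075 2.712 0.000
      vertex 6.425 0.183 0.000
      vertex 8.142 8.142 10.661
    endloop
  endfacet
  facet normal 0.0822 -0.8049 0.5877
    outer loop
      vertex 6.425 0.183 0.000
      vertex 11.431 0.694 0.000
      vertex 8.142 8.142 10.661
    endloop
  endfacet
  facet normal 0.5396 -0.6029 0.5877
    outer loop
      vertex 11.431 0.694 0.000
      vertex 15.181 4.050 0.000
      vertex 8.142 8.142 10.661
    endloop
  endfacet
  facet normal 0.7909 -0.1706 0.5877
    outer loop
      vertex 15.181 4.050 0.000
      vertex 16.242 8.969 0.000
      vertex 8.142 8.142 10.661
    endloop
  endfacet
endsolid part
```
; perimeter-only toolpath
G21 ; units = mm
G90 ; absolute positioning
G28 ; home
; layer 1
G0 Z1.523
G0 X15.085 Y8.851
G1 X13.342 Y12.796
G1 X9.614 Y14.964
G1 X5.323 Y14.526
G1 X2.109 Y11.649
G1 X1.199 Y7.433
G1 X2.942 Y3.488
G1 X6.670 Y1.320
G1 X10.961 Y1.758
G1 X14.175 Y4.635
G1 X15.085 Y8.851
; layer 2
G0 Z3.046
G0 X13.928 Y8.733
G1 X12.476 Y12.021
G1 X9.368 Y13.827
G1 X5.793 Y13.462
G1 X3.114 Y11.065
G1 X2.356 Y7.551
G1 X3.808 Y4.263
G1 X6.916 Y2.457
G1 X10.491 Y2.822
G1 X13.170 Y5.219
G1 X13.928 Y8.733
; layer 3
G0 Z4.569
G0 X12.771 Y8.615
G1 X11.609 Y11.245
G1 X9.123 Y12.690
G1 X6.263 Y12.398
G1 X4.120 Y10.480
G1 X3.513 Y7.669
G1 X4.675 Y5.039
G1 X7.161 Y3.594
G1 X10.021 Y3.886
G1 X12.164 Y5.804
G1 X12.771 Y8.615
; layer 4
G0 Z6.092
G0 X11.613 Y8.496
G1 X10.742 Y10.469
G1 X8.878 Y11.553
G1 X6.732 Y11.334
G1 X5.125 Y9.896
G1 X4.671 Y7.788
G1 X5.542 Y5.815
G1 X7.406 Y4.731
G1 X9.552 Y4.950
G1 X11.159 Y6.388
G1 X11.613 Y8.496
; layer 5
G0 Z7.615
G0 X10.456 Y8.378
G1 X9.875 Y9.693
G1 X8.633 Y10.416
G1 X7.202 Y10.270
G1 X6.131 Y9.311
G1 X5.828 Y7.906
G1 X6.409 Y6.591
G1 X7.651 Y5.868
G1 X9.082 Y6.014
G1 X10.153 Y6.973
G1 X10.456 Y8.378
; layer 6
G0 Z9.138
G0 X9.299 Y8.260
G1 X9.009 Y8.918
G1 X8.387 Y9.279
G1 X7.672 Y9.206
G1 X7.136 Y8.727
G1 X6.985 Y8.024
G1 X7.275 Y7.366
G1 X7.897 Y7.005
G1 X8.612 Y7.078
G1 X9.148 Y7.557
G1 X9.299 Y8.260
M2 ; end

The solid is a regular 10-sided pyramid, base circumscribed radius ≈ 8.14 mm, apex at z ≈ 10.7 mm. Slicing at Δz = 1.523 mm — 7 equal slices spanning the solid's height, so layer i sits at z = i·h/7 — gives 6 non-empty perimeters. Each is a 10-segment closed polygon; G0 lifts to the layer z and rapids to the start vertex, then G1 traces the edges. The cross-section shrinks linearly with z (the slice at the apex is degenerate and omitted).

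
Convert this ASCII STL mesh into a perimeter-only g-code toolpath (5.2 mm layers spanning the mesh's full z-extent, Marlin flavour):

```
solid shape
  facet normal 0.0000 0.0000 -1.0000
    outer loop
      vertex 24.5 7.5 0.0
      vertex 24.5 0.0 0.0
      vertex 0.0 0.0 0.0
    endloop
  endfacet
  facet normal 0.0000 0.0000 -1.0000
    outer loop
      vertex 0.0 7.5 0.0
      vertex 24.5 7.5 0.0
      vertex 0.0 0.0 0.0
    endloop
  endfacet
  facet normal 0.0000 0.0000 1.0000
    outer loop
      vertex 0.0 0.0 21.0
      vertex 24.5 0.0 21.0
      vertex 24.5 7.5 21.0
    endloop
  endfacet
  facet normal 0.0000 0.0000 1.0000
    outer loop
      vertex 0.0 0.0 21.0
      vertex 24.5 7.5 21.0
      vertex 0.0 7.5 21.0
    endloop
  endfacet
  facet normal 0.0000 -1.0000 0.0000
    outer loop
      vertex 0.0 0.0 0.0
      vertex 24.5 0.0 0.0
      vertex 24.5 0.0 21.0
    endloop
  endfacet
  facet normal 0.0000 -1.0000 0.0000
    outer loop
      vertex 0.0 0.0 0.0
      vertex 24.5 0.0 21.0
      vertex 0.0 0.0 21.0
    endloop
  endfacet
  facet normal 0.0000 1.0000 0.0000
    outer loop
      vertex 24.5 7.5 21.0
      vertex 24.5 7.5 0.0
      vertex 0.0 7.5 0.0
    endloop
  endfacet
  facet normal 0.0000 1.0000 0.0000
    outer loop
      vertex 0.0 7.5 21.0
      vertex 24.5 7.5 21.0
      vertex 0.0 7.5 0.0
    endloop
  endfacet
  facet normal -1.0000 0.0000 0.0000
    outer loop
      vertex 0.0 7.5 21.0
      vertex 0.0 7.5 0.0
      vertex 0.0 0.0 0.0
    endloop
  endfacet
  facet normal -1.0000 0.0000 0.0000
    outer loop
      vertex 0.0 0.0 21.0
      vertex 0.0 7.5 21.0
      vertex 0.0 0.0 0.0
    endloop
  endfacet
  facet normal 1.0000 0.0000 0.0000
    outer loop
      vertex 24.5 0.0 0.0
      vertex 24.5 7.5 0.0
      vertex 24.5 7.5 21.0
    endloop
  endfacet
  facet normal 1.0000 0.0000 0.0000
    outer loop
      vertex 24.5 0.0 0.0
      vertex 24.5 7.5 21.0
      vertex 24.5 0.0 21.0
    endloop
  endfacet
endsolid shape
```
; perimeter-only toolpath
G21 ; units = mm
G90 ; absolute positioning
G28 ; home
; layer 1
G0 Z5.2
G0 X0.0 Y0.0
G1 X24.5 Y0.0
G1 X24.5 Y7.5
G1 X0.0 Y7.5
G1 X0.0 Y0.0
; layer 2
G0 Z10.5
G0 X0.0 Y0.0
G1 X24.5 Y0.0
G1 X24.5 Y7.5
G1 X0.0 Y7.5
G1 X0.0 Y0.0
; layer 3
G0 Z15.8
G0 X0.0 Y0.0
G1 X24.5 Y0.0
G1 X24.5 Y7.5
G1 X0.0 Y7.5
G1 X0.0 Y0.0
; layer 4
G0 Z21.0
G0 X0.0 Y0.0
G1 X24.5 Y0.0
G1 X24.5 Y7.5
G1 X0.0 Y7.5
G1 X0.0 Y0.0
M2 ; end

The solid is a rectangular box, roughly 24.5 × 7.5 mm footprint and 21 mm tall. Slicing at Δz = 5.2 mm — 4 equal slices spanning the solid's height, so layer i sits at z = i·h/4 — gives 4 non-empty perimeters. Each is a 4-segment closed polygon; G0 lifts to the layer z and rapids to the start vertex, then G1 traces the edges.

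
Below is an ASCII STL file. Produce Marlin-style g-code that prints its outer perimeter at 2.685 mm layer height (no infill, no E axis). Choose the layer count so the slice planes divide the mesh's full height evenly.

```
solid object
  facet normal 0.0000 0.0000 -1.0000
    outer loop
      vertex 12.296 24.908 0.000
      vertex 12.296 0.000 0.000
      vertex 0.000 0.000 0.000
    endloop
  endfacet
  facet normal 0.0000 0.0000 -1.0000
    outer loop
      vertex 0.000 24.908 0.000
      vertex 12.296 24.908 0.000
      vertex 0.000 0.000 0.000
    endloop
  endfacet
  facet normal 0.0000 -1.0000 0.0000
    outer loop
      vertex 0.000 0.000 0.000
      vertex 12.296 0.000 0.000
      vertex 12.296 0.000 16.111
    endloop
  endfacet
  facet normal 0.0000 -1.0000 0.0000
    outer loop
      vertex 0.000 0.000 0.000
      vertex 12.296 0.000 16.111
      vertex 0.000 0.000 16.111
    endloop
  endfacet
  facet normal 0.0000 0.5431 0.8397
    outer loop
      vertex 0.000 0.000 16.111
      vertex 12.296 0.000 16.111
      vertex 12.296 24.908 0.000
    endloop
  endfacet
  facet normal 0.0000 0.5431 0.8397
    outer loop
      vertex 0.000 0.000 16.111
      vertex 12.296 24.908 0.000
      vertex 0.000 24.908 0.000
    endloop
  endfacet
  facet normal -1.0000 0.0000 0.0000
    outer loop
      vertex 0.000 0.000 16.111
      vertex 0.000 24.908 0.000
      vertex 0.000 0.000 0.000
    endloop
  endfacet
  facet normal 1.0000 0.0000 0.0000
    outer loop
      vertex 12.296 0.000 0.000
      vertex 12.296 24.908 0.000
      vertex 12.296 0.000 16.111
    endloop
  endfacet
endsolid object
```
; perimeter-only toolpath
G21 ; units = mm
G90 ; absolute positioning
G28 ; home
; layer 1
G0 Z2.685
G0 X0.000 Y0.000
G1 X12.296 Y0.000
G1 X12.296 Y20.757
G1 X0.000 Y20.757
G1 X0.000 Y0.000
; layer 2
G0 Z5.370
G0 X0.000 Y0.000
G1 X12.296 Y0.000
G1 X12.296 Y16.605
G1 X0.000 Y16.605
G1 X0.000 Y0.000
; layer 3
G0 Z8.056
G0 X0.000 Y0.000
G1 X12.296 Y0.000
G1 X12.296 Y12.454
G1 X0.000 Y12.454
G1 X0.000 Y0.000
; layer 4
G0 Z10.741
G0 X0.000 Y0.000
G1 X12.296 Y0.000
G1 X12.296 Y8.303
G1 X0.000 Y8.303
G1 X0.000 Y0.000
; layer 5
G0 Z13.426
G0 X0.000 Y0.000
G1 X12.296 Y0.000
G1 X12.296 Y4.151
G1 X0.000 Y4.151
G1 X0.000 Y0.000
M2 ; end

The solid is a wedge (ramp): 12.3 × 24.9 mm base, rising to 16.1 mm along the y=0 edge and sloping linearly to z=0 at y=24.9. Slicing at Δz = 2.685 mm — 6 equal slices spanning the solid's height, so layer i sits at z = i·h/6 — gives 5 non-empty perimeters. Each is a 4-segment closed polygon; G0 lifts to the layer z and rapids to the start vertex, then G1 traces the edges. The cross-section shrinks linearly with z (the slice at the apex is degenerate and omitted).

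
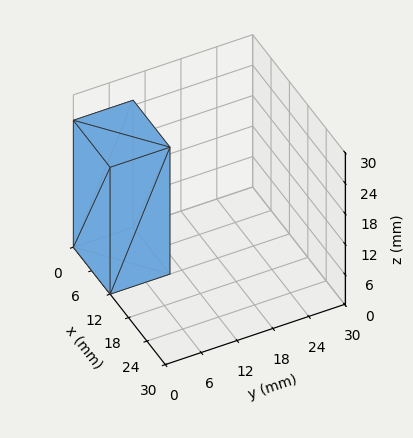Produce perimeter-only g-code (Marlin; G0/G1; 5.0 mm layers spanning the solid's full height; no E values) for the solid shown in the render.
Reading the render: the shape is a rectangular box, roughly 12 × 10 mm footprint and 25 mm tall (dimensions read to the nearest mm from the axis ticks). For the g-code, the solid's height is divided into equal slices at the stated Δz and each level perimeter traced with G1 moves after a G0 lift.

; perimeter-only toolpath
G21 ; units = mm
G90 ; absolute positioning
G28 ; home
; layer 1
G0 Z5.0
G0 X0.0 Y0.0
G1 X12.0 Y0.0
G1 X12.0 Y10.0
G1 X0.0 Y10.0
G1 X0.0 Y0.0
; layer 2
G0 Z10.0
G0 X0.0 Y0.0
G1 X12.0 Y0.0
G1 X12.0 Y10.0
G1 X0.0 Y10.0
G1 X0.0 Y0.0
; layer 3
G0 Z15.0
G0 X0.0 Y0.0
G1 X12.0 Y0.0
G1 X12.0 Y10.0
G1 X0.0 Y10.0
G1 X0.0 Y0.0
; layer 4
G0 Z20.0
G0 X0.0 Y0.0
G1 X12.0 Y0.0
G1 X12.0 Y10.0
G1 X0.0 Y10.0
G1 X0.0 Y0.0
; layer 5
G0 Z25.0
G0 X0.0 Y0.0
G1 X12.0 Y0.0
G1 X12.0 Y10.0
G1 X0.0 Y10.0
G1 X0.0 Y0.0
M2 ; end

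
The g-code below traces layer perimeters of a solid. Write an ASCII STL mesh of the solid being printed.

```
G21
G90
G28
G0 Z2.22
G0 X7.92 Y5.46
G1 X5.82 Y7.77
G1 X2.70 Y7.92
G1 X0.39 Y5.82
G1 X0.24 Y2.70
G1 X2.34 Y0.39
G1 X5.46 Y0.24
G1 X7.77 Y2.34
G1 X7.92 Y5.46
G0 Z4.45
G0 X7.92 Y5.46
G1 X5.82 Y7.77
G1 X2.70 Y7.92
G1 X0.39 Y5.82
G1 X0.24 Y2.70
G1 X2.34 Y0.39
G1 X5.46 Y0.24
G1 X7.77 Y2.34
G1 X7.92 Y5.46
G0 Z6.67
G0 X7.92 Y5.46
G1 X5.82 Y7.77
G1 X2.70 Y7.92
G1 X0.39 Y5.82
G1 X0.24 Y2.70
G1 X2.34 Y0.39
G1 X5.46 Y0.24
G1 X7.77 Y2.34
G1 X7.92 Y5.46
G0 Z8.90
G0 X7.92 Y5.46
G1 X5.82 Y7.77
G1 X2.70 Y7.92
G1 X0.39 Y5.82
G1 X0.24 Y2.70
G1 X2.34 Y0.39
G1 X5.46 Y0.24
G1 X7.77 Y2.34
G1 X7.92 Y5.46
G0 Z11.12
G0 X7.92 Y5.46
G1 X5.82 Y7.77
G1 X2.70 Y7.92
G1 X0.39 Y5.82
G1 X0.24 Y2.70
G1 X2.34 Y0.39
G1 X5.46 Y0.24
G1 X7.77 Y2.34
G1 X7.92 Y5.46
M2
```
solid part
  facet normal 0.0000 0.0000 -1.0000
    outer loop
      vertex 2.70 7.92 0.00
      vertex 5.82 7.77 0.00
      vertex 7.92 5.46 0.00
    endloop
  endfacet
  facet normal 0.0000 0.0000 -1.0000
    outer loop
      vertex 0.39 5.82 0.00
      vertex 2.70 7.92 0.00
      vertex 7.92 5.46 0.00
    endloop
  endfacet
  facet normal 0.0000 0.0000 -1.0000
    outer loop
      vertex 0.24 2.70 0.00
      vertex 0.39 5.82 0.00
      vertex 7.92 5.46 0.00
    endloop
  endfacet
  facet normal 0.0000 0.0000 -1.0000
    outer loop
      vertex 2.34 0.39 0.00
      vertex 0.24 2.70 0.00
      vertex 7.92 5.46 0.00
    endloop
  endfacet
  facet normal 0.0000 0.0000 -1.0000
    outer loop
      vertex 5.46 0.24 0.00
      vertex 2.34 0.39 0.00
      vertex 7.92 5.46 0.00
    endloop
  endfacet
  facet normal 0.0000 0.0000 -1.0000
    outer loop
      vertex 7.77 2.34 0.00
      vertex 5.46 0.24 0.00
      vertex 7.92 5.46 0.00
    endloop
  endfacet
  facet normal 0.0000 0.0000 1.0000
    outer loop
      vertex 7.92 5.46 11.12
      vertex 5.82 7.77 11.12
      vertex 2.70 7.92 11.12
    endloop
  endfacet
  facet normal 0.0000 0.0000 1.0000
    outer loop
      vertex 7.92 5.46 11.12
      vertex 2.70 7.92 11.12
      vertex 0.39 5.82 11.12
    endloop
  endfacet
  facet normal 0.0000 0.0000 1.0000
    outer loop
      vertex 7.92 5.46 11.12
      vertex 0.39 5.82 11.12
      vertex 0.24 2.70 11.12
    endloop
  endfacet
  facet normal 0.0000 0.0000 1.0000
    outer loop
      vertex 7.92 5.46 11.12
      vertex 0.24 2.70 11.12
      vertex 2.34 0.39 11.12
    endloop
  endfacet
  facet normal 0.0000 0.0000 1.0000
    outer loop
      vertex 7.92 5.46 11.12
      vertex 2.34 0.39 11.12
      vertex 5.46 0.24 11.12
    endloop
  endfacet
  facet normal 0.0000 0.0000 1.0000
    outer loop
      vertex 7.92 5.46 11.12
      vertex 5.46 0.24 11.12
      vertex 7.77 2.34 11.12
    endloop
  endfacet
  facet normal 0.7399 0.6727 0.0000
    outer loop
      vertex 7.92 5.46 0.00
      vertex 5.82 7.77 0.00
      vertex 5.82 7.77 11.12
    endloop
  endfacet
  facet normal 0.7399 0.6727 0.0000
    outer loop
      vertex 7.92 5.46 0.00
      vertex 5.82 7.77 11.12
      vertex 7.92 5.46 11.12
    endloop
  endfacet
  facet normal 0.0480 0.9988 0.0000
    outer loop
      vertex 5.82 7.77 0.00
      vertex 2.70 7.92 0.00
      vertex 2.70 7.92 11.12
    endloop
  endfacet
  facet normal 0.0480 0.9988 0.0000
    outer loop
      vertex 5.82 7.77 0.00
      vertex 2.70 7.92 11.12
      vertex 5.82 7.77 11.12
    endloop
  endfacet
  facet normal -0.6727 0.7399 0.0000
    outer loop
      vertex 2.70 7.92 0.00
      vertex 0.39 5.82 0.00
      vertex 0.39 5.82 11.12
    endloop
  endfacet
  facet normal -0.6727 0.7399 0.0000
    outer loop
      vertex 2.70 7.92 0.00
      vertex 0.39 5.82 11.12
      vertex 2.70 7.92 11.12
    endloop
  endfacet
  facet normal -0.9988 0.0480 0.0000
    outer loop
      vertex 0.39 5.82 0.00
      vertex 0.24 2.70 0.00
      vertex 0.24 2.70 11.12
    endloop
  endfacet
  facet normal -0.9988 0.0480 0.0000
    outer loop
      vertex 0.39 5.82 0.00
      vertex 0.24 2.70 11.12
      vertex 0.39 5.82 11.12
    endloop
  endfacet
  facet normal -0.7399 -0.6727 0.0000
    outer loop
      vertex 0.24 2.70 0.00
      vertex 2.34 0.39 0.00
      vertex 2.34 0.39 11.12
    endloop
  endfacet
  facet normal -0.7399 -0.6727 0.0000
    outer loop
      vertex 0.24 2.70 0.00
      vertex 2.34 0.39 11.12
      vertex 0.24 2.70 11.12
    endloop
  endfacet
  facet normal -0.0480 -0.9988 0.0000
    outer loop
      vertex 2.34 0.39 0.00
      vertex 5.46 0.24 0.00
      vertex 5.46 0.24 11.12
    endloop
  endfacet
  facet normal -0.0480 -0.9988 0.0000
    outer loop
      vertex 2.34 0.39 0.00
      vertex 5.46 0.24 11.12
      vertex 2.34 0.39 11.12
    endloop
  endfacet
  facet normal 0.6727 -0.7399 0.0000
    outer loop
      vertex 5.46 0.24 0.00
      vertex 7.77 2.34 0.00
      vertex 7.77 2.34 11.12
    endloop
  endfacet
  facet normal 0.6727 -0.7399 0.0000
    outer loop
      vertex 5.46 0.24 0.00
      vertex 7.77 2.34 11.12
      vertex 5.46 0.24 11.12
    endloop
  endfacet
  facet normal 0.9988 -0.0480 0.0000
    outer loop
      vertex 7.77 2.34 0.00
      vertex 7.92 5.46 0.00
      vertex 7.92 5.46 11.12
    endloop
  endfacet
  facet normal 0.9988 -0.0480 0.0000
    outer loop
      vertex 7.77 2.34 0.00
      vertex 7.92 5.46 11.12
      vertex 7.77 2.34 11.12
    endloop
  endfacet
endsolid part

The G0 Z moves step by Δz≈2.22 mm. Every layer's G1 loop is the same polygon, so the solid is a straight extrusion of it from z=0 to z≈11.1. Closing with flat bottom and top caps and triangulating gives 28 facets — a regular 8-sided prism (a cylinder approximated with 8 flat sides), circumscribed radius ≈ 4.08 mm, height ≈ 11.1 mm.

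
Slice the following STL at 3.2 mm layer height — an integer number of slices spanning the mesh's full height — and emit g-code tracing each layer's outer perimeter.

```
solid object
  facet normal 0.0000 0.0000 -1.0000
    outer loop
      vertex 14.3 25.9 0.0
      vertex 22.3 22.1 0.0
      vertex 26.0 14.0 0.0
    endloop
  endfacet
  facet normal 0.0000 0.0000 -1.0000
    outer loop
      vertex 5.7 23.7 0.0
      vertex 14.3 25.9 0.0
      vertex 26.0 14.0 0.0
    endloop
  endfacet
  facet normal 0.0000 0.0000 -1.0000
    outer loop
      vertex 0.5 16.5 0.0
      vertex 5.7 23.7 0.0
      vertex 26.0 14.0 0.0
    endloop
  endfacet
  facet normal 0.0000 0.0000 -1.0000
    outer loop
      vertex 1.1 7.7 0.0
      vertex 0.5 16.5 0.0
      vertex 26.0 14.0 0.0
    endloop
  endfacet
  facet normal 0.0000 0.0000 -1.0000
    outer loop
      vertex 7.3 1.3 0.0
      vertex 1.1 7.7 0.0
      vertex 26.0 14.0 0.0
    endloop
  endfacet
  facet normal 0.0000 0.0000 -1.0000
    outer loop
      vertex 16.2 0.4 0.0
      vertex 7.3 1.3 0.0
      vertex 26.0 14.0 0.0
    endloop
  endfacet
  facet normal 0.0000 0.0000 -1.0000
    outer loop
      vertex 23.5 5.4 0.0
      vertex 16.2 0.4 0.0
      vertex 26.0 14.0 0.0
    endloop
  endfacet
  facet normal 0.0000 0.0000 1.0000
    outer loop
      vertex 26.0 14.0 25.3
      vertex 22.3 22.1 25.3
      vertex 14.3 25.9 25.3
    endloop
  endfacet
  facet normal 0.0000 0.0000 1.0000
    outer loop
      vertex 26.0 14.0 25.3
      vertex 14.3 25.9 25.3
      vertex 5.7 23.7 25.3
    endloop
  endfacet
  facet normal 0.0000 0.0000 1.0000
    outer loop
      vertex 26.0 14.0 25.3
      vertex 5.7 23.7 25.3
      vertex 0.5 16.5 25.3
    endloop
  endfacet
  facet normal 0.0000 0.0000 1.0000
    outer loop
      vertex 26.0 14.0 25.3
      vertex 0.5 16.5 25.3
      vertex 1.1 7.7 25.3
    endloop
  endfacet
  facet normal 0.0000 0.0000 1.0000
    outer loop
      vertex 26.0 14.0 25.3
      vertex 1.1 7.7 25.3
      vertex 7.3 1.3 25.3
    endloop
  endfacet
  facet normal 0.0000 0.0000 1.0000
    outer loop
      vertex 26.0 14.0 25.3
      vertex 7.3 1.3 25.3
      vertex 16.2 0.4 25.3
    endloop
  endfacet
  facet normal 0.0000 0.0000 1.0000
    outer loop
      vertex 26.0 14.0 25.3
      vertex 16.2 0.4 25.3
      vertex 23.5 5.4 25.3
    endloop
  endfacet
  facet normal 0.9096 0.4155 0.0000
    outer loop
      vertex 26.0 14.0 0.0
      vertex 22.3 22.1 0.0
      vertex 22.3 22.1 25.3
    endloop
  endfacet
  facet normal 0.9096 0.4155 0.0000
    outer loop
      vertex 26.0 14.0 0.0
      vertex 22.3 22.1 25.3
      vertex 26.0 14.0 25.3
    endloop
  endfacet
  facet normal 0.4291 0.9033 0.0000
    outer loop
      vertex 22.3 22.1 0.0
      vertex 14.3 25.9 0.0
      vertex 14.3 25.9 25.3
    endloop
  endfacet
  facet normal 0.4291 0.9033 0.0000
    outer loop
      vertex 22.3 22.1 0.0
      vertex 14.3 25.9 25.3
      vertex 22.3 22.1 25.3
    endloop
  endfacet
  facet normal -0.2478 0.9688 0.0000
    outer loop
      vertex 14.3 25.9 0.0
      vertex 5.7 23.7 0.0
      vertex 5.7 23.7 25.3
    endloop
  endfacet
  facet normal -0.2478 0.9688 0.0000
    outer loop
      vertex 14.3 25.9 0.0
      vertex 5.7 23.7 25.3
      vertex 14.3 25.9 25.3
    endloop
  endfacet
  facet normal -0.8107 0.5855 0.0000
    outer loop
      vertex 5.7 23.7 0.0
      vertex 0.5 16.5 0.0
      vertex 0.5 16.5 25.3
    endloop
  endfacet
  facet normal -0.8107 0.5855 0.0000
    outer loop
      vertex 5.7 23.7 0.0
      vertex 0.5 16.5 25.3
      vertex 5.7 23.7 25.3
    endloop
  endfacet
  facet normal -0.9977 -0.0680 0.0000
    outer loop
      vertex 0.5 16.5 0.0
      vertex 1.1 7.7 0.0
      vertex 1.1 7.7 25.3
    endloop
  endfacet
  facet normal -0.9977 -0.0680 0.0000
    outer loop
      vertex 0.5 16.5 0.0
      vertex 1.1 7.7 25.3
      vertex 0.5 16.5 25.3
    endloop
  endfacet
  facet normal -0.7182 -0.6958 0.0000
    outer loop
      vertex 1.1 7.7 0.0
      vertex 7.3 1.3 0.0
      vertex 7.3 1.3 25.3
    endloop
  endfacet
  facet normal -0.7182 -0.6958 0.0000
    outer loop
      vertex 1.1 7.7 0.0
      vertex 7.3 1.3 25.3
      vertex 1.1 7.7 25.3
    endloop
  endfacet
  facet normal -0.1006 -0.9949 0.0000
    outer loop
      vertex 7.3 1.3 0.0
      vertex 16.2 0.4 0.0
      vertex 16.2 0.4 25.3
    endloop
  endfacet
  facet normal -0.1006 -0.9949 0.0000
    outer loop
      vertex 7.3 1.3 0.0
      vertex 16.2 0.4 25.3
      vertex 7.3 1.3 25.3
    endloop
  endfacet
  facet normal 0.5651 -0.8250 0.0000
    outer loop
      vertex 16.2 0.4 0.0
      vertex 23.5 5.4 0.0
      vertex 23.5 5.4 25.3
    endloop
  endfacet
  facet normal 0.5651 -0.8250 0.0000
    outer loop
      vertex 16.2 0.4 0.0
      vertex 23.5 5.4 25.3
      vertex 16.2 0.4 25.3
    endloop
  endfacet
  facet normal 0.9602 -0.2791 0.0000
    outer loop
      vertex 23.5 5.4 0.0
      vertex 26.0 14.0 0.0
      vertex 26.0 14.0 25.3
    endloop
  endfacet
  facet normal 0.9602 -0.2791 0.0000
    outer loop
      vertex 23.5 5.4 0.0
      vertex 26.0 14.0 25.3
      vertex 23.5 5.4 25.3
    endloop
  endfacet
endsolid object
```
; perimeter-only toolpath
G21 ; units = mm
G90 ; absolute positioning
G28 ; home
; layer 1
G0 Z3.2
G0 X26.0 Y14.0
G1 X22.3 Y22.1
G1 X14.3 Y25.9
G1 X5.7 Y23.7
G1 X0.5 Y16.5
G1 X1.1 Y7.7
G1 X7.3 Y1.3
G1 X16.2 Y0.4
G1 X23.5 Y5.4
G1 X26.0 Y14.0
; layer 2
G0 Z6.3
G0 X26.0 Y14.0
G1 X22.3 Y22.1
G1 X14.3 Y25.9
G1 X5.7 Y23.7
G1 X0.5 Y16.5
G1 X1.1 Y7.7
G1 X7.3 Y1.3
G1 X16.2 Y0.4
G1 X23.5 Y5.4
G1 X26.0 Y14.0
; layer 3
G0 Z9.5
G0 X26.0 Y14.0
G1 X22.3 Y22.1
G1 X14.3 Y25.9
G1 X5.7 Y23.7
G1 X0.5 Y16.5
G1 X1.1 Y7.7
G1 X7.3 Y1.3
G1 X16.2 Y0.4
G1 X23.5 Y5.4
G1 X26.0 Y14.0
; layer 4
G0 Z12.7
G0 X26.0 Y14.0
G1 X22.3 Y22.1
G1 X14.3 Y25.9
G1 X5.7 Y23.7
G1 X0.5 Y16.5
G1 X1.1 Y7.7
G1 X7.3 Y1.3
G1 X16.2 Y0.4
G1 X23.5 Y5.4
G1 X26.0 Y14.0
; layer 5
G0 Z15.8
G0 X26.0 Y14.0
G1 X22.3 Y22.1
G1 X14.3 Y25.9
G1 X5.7 Y23.7
G1 X0.5 Y16.5
G1 X1.1 Y7.7
G1 X7.3 Y1.3
G1 X16.2 Y0.4
G1 X23.5 Y5.4
G1 X26.0 Y14.0
; layer 6
G0 Z19.0
G0 X26.0 Y14.0
G1 X22.3 Y22.1
G1 X14.3 Y25.9
G1 X5.7 Y23.7
G1 X0.5 Y16.5
G1 X1.1 Y7.7
G1 X7.3 Y1.3
G1 X16.2 Y0.4
G1 X23.5 Y5.4
G1 X26.0 Y14.0
; layer 7
G0 Z22.1
G0 X26.0 Y14.0
G1 X22.3 Y22.1
G1 X14.3 Y25.9
G1 X5.7 Y23.7
G1 X0.5 Y16.5
G1 X1.1 Y7.7
G1 X7.3 Y1.3
G1 X16.2 Y0.4
G1 X23.5 Y5.4
G1 X26.0 Y14.0
; layer 8
G0 Z25.3
G0 X26.0 Y14.0
G1 X22.3 Y22.1
G1 X14.3 Y25.9
G1 X5.7 Y23.7
G1 X0.5 Y16.5
G1 X1.1 Y7.7
G1 X7.3 Y1.3
G1 X16.2 Y0.4
G1 X23.5 Y5.4
G1 X26.0 Y14.0
M2 ; end

The solid is a regular 9-sided prism (a cylinder approximated with 9 flat sides), circumscribed radius ≈ 13 mm, height ≈ 25.3 mm. Slicing at Δz = 3.2 mm — 8 equal slices spanning the solid's height, so layer i sits at z = i·h/8 — gives 8 non-empty perimeters. Each is a 9-segment closed polygon; G0 lifts to the layer z and rapids to the start vertex, then G1 traces the edges.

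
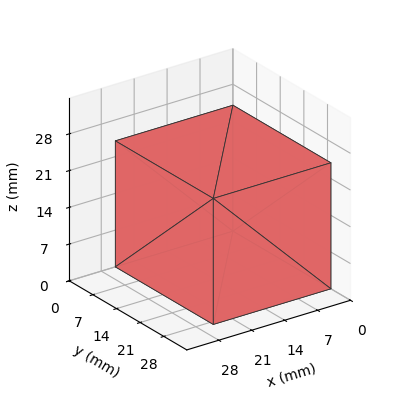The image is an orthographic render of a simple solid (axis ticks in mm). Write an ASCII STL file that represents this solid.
Reading the render: the shape is a rectangular box, roughly 25 × 29 mm footprint and 24 mm tall (dimensions read to the nearest mm from the axis ticks). For the STL, each face is triangulated and given an outward normal.

solid part
  facet normal 0.0000 0.0000 -1.0000
    outer loop
      vertex 25.0 29.0 0.0
      vertex 25.0 0.0 0.0
      vertex 0.0 0.0 0.0
    endloop
  endfacet
  facet normal 0.0000 0.0000 -1.0000
    outer loop
      vertex 0.0 29.0 0.0
      vertex 25.0 29.0 0.0
      vertex 0.0 0.0 0.0
    endloop
  endfacet
  facet normal 0.0000 0.0000 1.0000
    outer loop
      vertex 0.0 0.0 24.0
      vertex 25.0 0.0 24.0
      vertex 25.0 29.0 24.0
    endloop
  endfacet
  facet normal 0.0000 0.0000 1.0000
    outer loop
      vertex 0.0 0.0 24.0
      vertex 25.0 29.0 24.0
      vertex 0.0 29.0 24.0
    endloop
  endfacet
  facet normal 0.0000 -1.0000 0.0000
    outer loop
      vertex 0.0 0.0 0.0
      vertex 25.0 0.0 0.0
      vertex 25.0 0.0 24.0
    endloop
  endfacet
  facet normal 0.0000 -1.0000 0.0000
    outer loop
      vertex 0.0 0.0 0.0
      vertex 25.0 0.0 24.0
      vertex 0.0 0.0 24.0
    endloop
  endfacet
  facet normal 0.0000 1.0000 0.0000
    outer loop
      vertex 25.0 29.0 24.0
      vertex 25.0 29.0 0.0
      vertex 0.0 29.0 0.0
    endloop
  endfacet
  facet normal 0.0000 1.0000 0.0000
    outer loop
      vertex 0.0 29.0 24.0
      vertex 25.0 29.0 24.0
      vertex 0.0 29.0 0.0
    endloop
  endfacet
  facet normal -1.0000 0.0000 0.0000
    outer loop
      vertex 0.0 29.0 24.0
      vertex 0.0 29.0 0.0
      vertex 0.0 0.0 0.0
    endloop
  endfacet
  facet normal -1.0000 0.0000 0.0000
    outer loop
      vertex 0.0 0.0 24.0
      vertex 0.0 29.0 24.0
      vertex 0.0 0.0 0.0
    endloop
  endfacet
  facet normal 1.0000 0.0000 0.0000
    outer loop
      vertex 25.0 0.0 0.0
      vertex 25.0 29.0 0.0
      vertex 25.0 29.0 24.0
    endloop
  endfacet
  facet normal 1.0000 0.0000 0.0000
    outer loop
      vertex 25.0 0.0 0.0
      vertex 25.0 29.0 24.0
      vertex 25.0 0.0 24.0
    endloop
  endfacet
endsolid part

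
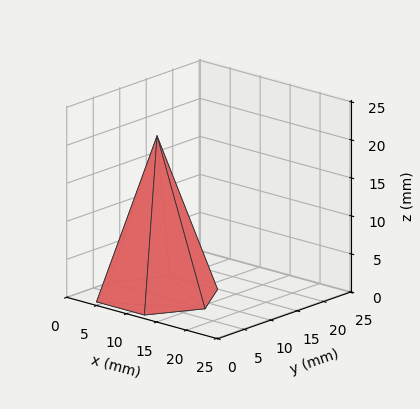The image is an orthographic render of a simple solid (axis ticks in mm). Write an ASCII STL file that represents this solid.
Reading the render: the shape is a regular 6-sided pyramid, base circumscribed radius ≈ 8 mm, apex at z ≈ 21 mm (dimensions read to the nearest mm from the axis ticks). For the STL, each face is triangulated and given an outward normal.

solid part
  facet normal 0.0000 0.0000 -1.0000
    outer loop
      vertex 4.0 14.9 0.0
      vertex 12.0 14.9 0.0
      vertex 16.0 8.0 0.0
    endloop
  endfacet
  facet normal 0.0000 0.0000 -1.0000
    outer loop
      vertex 0.0 8.0 0.0
      vertex 4.0 14.9 0.0
      vertex 16.0 8.0 0.0
    endloop
  endfacet
  facet normal 0.0000 0.0000 -1.0000
    outer loop
      vertex 4.0 1.1 0.0
      vertex 0.0 8.0 0.0
      vertex 16.0 8.0 0.0
    endloop
  endfacet
  facet normal 0.0000 0.0000 -1.0000
    outer loop
      vertex 12.0 1.1 0.0
      vertex 4.0 1.1 0.0
      vertex 16.0 8.0 0.0
    endloop
  endfacet
  facet normal 0.8217 0.4763 0.3130
    outer loop
      vertex 16.0 8.0 0.0
      vertex 12.0 14.9 0.0
      vertex 8.0 8.0 21.0
    endloop
  endfacet
  facet normal 0.0000 0.9500 0.3122
    outer loop
      vertex 12.0 14.9 0.0
      vertex 4.0 14.9 0.0
      vertex 8.0 8.0 21.0
    endloop
  endfacet
  facet normal -0.8217 0.4763 0.3130
    outer loop
      vertex 4.0 14.9 0.0
      vertex 0.0 8.0 0.0
      vertex 8.0 8.0 21.0
    endloop
  endfacet
  facet normal -0.8217 -0.4763 0.3130
    outer loop
      vertex 0.0 8.0 0.0
      vertex 4.0 1.1 0.0
      vertex 8.0 8.0 21.0
    endloop
  endfacet
  facet normal 0.0000 -0.9500 0.3122
    outer loop
      vertex 4.0 1.1 0.0
      vertex 12.0 1.1 0.0
      vertex 8.0 8.0 21.0
    endloop
  endfacet
  facet normal 0.8217 -0.4763 0.3130
    outer loop
      vertex 12.0 1.1 0.0
      vertex 16.0 8.0 0.0
      vertex 8.0 8.0 21.0
    endloop
  endfacet
endsolid part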